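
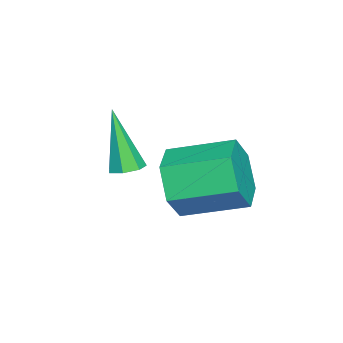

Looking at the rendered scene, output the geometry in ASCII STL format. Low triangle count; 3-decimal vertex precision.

solid 
facet normal 0.096 -0.954 -0.285
outer loop
vertex 1.237 2.722 0.681
vertex 0.711 2.404 1.569
vertex 0.162 2.619 0.665
endloop
endfacet
facet normal -0.013 0.285 -0.958
outer loop
vertex 1.237 2.722 0.681
vertex 0.162 2.619 0.665
vertex 1.054 4.534 1.222
endloop
endfacet
facet normal -0.013 0.285 -0.958
outer loop
vertex 1.054 4.534 1.222
vertex 0.162 2.619 0.665
vertex -0.021 4.431 1.206
endloop
endfacet
facet normal -0.096 0.954 0.285
outer loop
vertex 1.054 4.534 1.222
vertex -0.021 4.431 1.206
vertex 0.529 4.216 2.111
endloop
endfacet
facet normal 0.096 -0.954 -0.285
outer loop
vertex 0.162 2.619 0.665
vertex 0.711 2.404 1.569
vertex -0.364 2.3 1.553
endloop
endfacet
facet normal -0.868 0.059 -0.493
outer loop
vertex 0.162 2.619 0.665
vertex -0.364 2.3 1.553
vertex -0.021 4.431 1.206
endloop
endfacet
facet normal -0.869 0.060 -0.492
outer loop
vertex -0.021 4.431 1.206
vertex -0.364 2.3 1.553
vertex -0.546 4.112 2.095
endloop
endfacet
facet normal -0.096 0.954 0.285
outer loop
vertex -0.021 4.431 1.206
vertex -0.546 4.112 2.095
vertex 0.529 4.216 2.111
endloop
endfacet
facet normal 0.097 -0.954 -0.284
outer loop
vertex -0.364 2.3 1.553
vertex 0.711 2.404 1.569
vertex 0.186 2.086 2.458
endloop
endfacet
facet normal -0.855 -0.225 0.466
outer loop
vertex -0.364 2.3 1.553
vertex 0.186 2.086 2.458
vertex -0.546 4.112 2.095
endloop
endfacet
facet normal -0.855 -0.226 0.466
outer loop
vertex -0.546 4.112 2.095
vertex 0.186 2.086 2.458
vertex 0.003 3.898 2.999
endloop
endfacet
facet normal -0.097 0.954 0.284
outer loop
vertex -0.546 4.112 2.095
vertex 0.003 3.898 2.999
vertex 0.529 4.216 2.111
endloop
endfacet
facet normal 0.096 -0.954 -0.285
outer loop
vertex 0.186 2.086 2.458
vertex 0.711 2.404 1.569
vertex 1.261 2.189 2.474
endloop
endfacet
facet normal 0.013 -0.285 0.958
outer loop
vertex 0.186 2.086 2.458
vertex 1.261 2.189 2.474
vertex 0.003 3.898 2.999
endloop
endfacet
facet normal 0.013 -0.285 0.958
outer loop
vertex 0.003 3.898 2.999
vertex 1.261 2.189 2.474
vertex 1.078 4.001 3.015
endloop
endfacet
facet normal -0.096 0.954 0.285
outer loop
vertex 0.003 3.898 2.999
vertex 1.078 4.001 3.015
vertex 0.529 4.216 2.111
endloop
endfacet
facet normal 0.096 -0.954 -0.285
outer loop
vertex 1.261 2.189 2.474
vertex 0.711 2.404 1.569
vertex 1.786 2.508 1.585
endloop
endfacet
facet normal 0.869 -0.059 0.492
outer loop
vertex 1.261 2.189 2.474
vertex 1.786 2.508 1.585
vertex 1.078 4.001 3.015
endloop
endfacet
facet normal 0.868 -0.060 0.493
outer loop
vertex 1.078 4.001 3.015
vertex 1.786 2.508 1.585
vertex 1.604 4.32 2.127
endloop
endfacet
facet normal -0.096 0.954 0.285
outer loop
vertex 1.078 4.001 3.015
vertex 1.604 4.32 2.127
vertex 0.529 4.216 2.111
endloop
endfacet
facet normal 0.097 -0.954 -0.284
outer loop
vertex 1.786 2.508 1.585
vertex 0.711 2.404 1.569
vertex 1.237 2.722 0.681
endloop
endfacet
facet normal 0.855 0.225 -0.466
outer loop
vertex 1.786 2.508 1.585
vertex 1.237 2.722 0.681
vertex 1.604 4.32 2.127
endloop
endfacet
facet normal 0.855 0.226 -0.466
outer loop
vertex 1.604 4.32 2.127
vertex 1.237 2.722 0.681
vertex 1.054 4.534 1.222
endloop
endfacet
facet normal -0.097 0.954 0.284
outer loop
vertex 1.604 4.32 2.127
vertex 1.054 4.534 1.222
vertex 0.529 4.216 2.111
endloop
endfacet
facet normal 0.258 0.262 -0.930
outer loop
vertex -0.546 0.327 0.803
vertex -0.921 0.715 0.808
vertex -0.404 0.745 0.96
endloop
endfacet
facet normal 0.836 -0.418 0.357
outer loop
vertex -0.546 0.327 0.803
vertex -0.404 0.745 0.96
vertex -1.459 0.165 2.752
endloop
endfacet
facet normal 0.258 0.265 -0.929
outer loop
vertex -0.404 0.745 0.96
vertex -0.921 0.715 0.808
vertex -0.651 1.14 1.004
endloop
endfacet
facet normal 0.730 0.395 0.558
outer loop
vertex -0.404 0.745 0.96
vertex -0.651 1.14 1.004
vertex -1.459 0.165 2.752
endloop
endfacet
facet normal 0.259 0.264 -0.929
outer loop
vertex -0.651 1.14 1.004
vertex -0.921 0.715 0.808
vertex -1.102 1.216 0.9
endloop
endfacet
facet normal 0.031 0.867 0.498
outer loop
vertex -0.651 1.14 1.004
vertex -1.102 1.216 0.9
vertex -1.459 0.165 2.752
endloop
endfacet
facet normal 0.256 0.263 -0.930
outer loop
vertex -1.102 1.216 0.9
vertex -0.921 0.715 0.808
vertex -1.416 0.914 0.728
endloop
endfacet
facet normal -0.736 0.640 0.221
outer loop
vertex -1.102 1.216 0.9
vertex -1.416 0.914 0.728
vertex -1.459 0.165 2.752
endloop
endfacet
facet normal 0.256 0.264 -0.930
outer loop
vertex -1.416 0.914 0.728
vertex -0.921 0.715 0.808
vertex -1.358 0.463 0.616
endloop
endfacet
facet normal -0.992 -0.112 -0.063
outer loop
vertex -1.416 0.914 0.728
vertex -1.358 0.463 0.616
vertex -1.459 0.165 2.752
endloop
endfacet
facet normal 0.257 0.263 -0.930
outer loop
vertex -1.358 0.463 0.616
vertex -0.921 0.715 0.808
vertex -0.97 0.201 0.649
endloop
endfacet
facet normal -0.546 -0.826 -0.141
outer loop
vertex -1.358 0.463 0.616
vertex -0.97 0.201 0.649
vertex -1.459 0.165 2.752
endloop
endfacet
facet normal 0.259 0.263 -0.929
outer loop
vertex -0.97 0.201 0.649
vertex -0.921 0.715 0.808
vertex -0.546 0.327 0.803
endloop
endfacet
facet normal 0.269 -0.962 0.046
outer loop
vertex -0.97 0.201 0.649
vertex -0.546 0.327 0.803
vertex -1.459 0.165 2.752
endloop
endfacet

endsolid


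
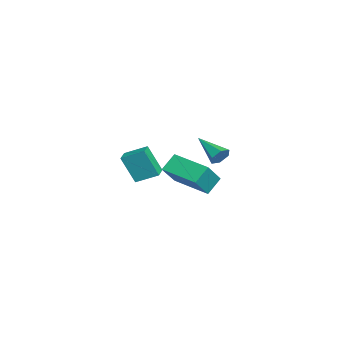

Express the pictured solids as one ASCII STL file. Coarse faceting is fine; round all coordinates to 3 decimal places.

solid 
facet normal -0.576 0.378 -0.724
outer loop
vertex 0.959 -1.51 -2.325
vertex 2.36 0.097 -2.6
vertex 1.526 -2.138 -3.104
endloop
endfacet
facet normal -0.652 -0.748 0.128
outer loop
vertex 2.5 -2.777 -1.88
vertex 0.959 -1.51 -2.325
vertex 1.526 -2.138 -3.104
endloop
endfacet
facet normal -0.576 0.378 -0.724
outer loop
vertex 1.526 -2.138 -3.104
vertex 2.36 0.097 -2.6
vertex 2.927 -0.531 -3.379
endloop
endfacet
facet normal 0.493 -0.546 -0.677
outer loop
vertex 2.927 -0.531 -3.379
vertex 2.5 -2.777 -1.88
vertex 1.526 -2.138 -3.104
endloop
endfacet
facet normal -0.493 0.546 0.677
outer loop
vertex 0.959 -1.51 -2.325
vertex 3.334 -0.542 -1.376
vertex 2.36 0.097 -2.6
endloop
endfacet
facet normal -0.652 -0.748 0.128
outer loop
vertex 1.933 -2.149 -1.101
vertex 0.959 -1.51 -2.325
vertex 2.5 -2.777 -1.88
endloop
endfacet
facet normal -0.493 0.546 0.677
outer loop
vertex 1.933 -2.149 -1.101
vertex 3.334 -0.542 -1.376
vertex 0.959 -1.51 -2.325
endloop
endfacet
facet normal 0.652 0.748 -0.128
outer loop
vertex 2.36 0.097 -2.6
vertex 3.334 -0.542 -1.376
vertex 2.927 -0.531 -3.379
endloop
endfacet
facet normal 0.493 -0.546 -0.677
outer loop
vertex 3.901 -1.17 -2.155
vertex 2.5 -2.777 -1.88
vertex 2.927 -0.531 -3.379
endloop
endfacet
facet normal 0.652 0.748 -0.128
outer loop
vertex 2.927 -0.531 -3.379
vertex 3.334 -0.542 -1.376
vertex 3.901 -1.17 -2.155
endloop
endfacet
facet normal 0.576 -0.378 0.724
outer loop
vertex 3.901 -1.17 -2.155
vertex 1.933 -2.149 -1.101
vertex 2.5 -2.777 -1.88
endloop
endfacet
facet normal 0.576 -0.378 0.724
outer loop
vertex 3.334 -0.542 -1.376
vertex 1.933 -2.149 -1.101
vertex 3.901 -1.17 -2.155
endloop
endfacet
facet normal -0.981 0.191 -0.041
outer loop
vertex -3.165 -4.675 -3.289
vertex -2.952 -3.458 -2.698
vertex -2.95 -3.922 -4.92
endloop
endfacet
facet normal -0.156 -0.889 -0.431
outer loop
vertex -2.028 -4.102 -4.882
vertex -3.165 -4.675 -3.289
vertex -2.95 -3.922 -4.92
endloop
endfacet
facet normal -0.981 0.191 -0.041
outer loop
vertex -2.95 -3.922 -4.92
vertex -2.952 -3.458 -2.698
vertex -2.737 -2.704 -4.33
endloop
endfacet
facet normal 0.118 0.416 -0.902
outer loop
vertex -2.737 -2.704 -4.33
vertex -2.028 -4.102 -4.882
vertex -2.95 -3.922 -4.92
endloop
endfacet
facet normal -0.119 -0.417 0.901
outer loop
vertex -3.165 -4.675 -3.289
vertex -2.03 -3.638 -2.66
vertex -2.952 -3.458 -2.698
endloop
endfacet
facet normal -0.156 -0.889 -0.431
outer loop
vertex -2.243 -4.856 -3.25
vertex -3.165 -4.675 -3.289
vertex -2.028 -4.102 -4.882
endloop
endfacet
facet normal -0.120 -0.416 0.902
outer loop
vertex -2.243 -4.856 -3.25
vertex -2.03 -3.638 -2.66
vertex -3.165 -4.675 -3.289
endloop
endfacet
facet normal 0.156 0.889 0.431
outer loop
vertex -2.952 -3.458 -2.698
vertex -2.03 -3.638 -2.66
vertex -2.737 -2.704 -4.33
endloop
endfacet
facet normal 0.120 0.417 -0.901
outer loop
vertex -1.815 -2.885 -4.291
vertex -2.028 -4.102 -4.882
vertex -2.737 -2.704 -4.33
endloop
endfacet
facet normal 0.156 0.889 0.431
outer loop
vertex -2.737 -2.704 -4.33
vertex -2.03 -3.638 -2.66
vertex -1.815 -2.885 -4.291
endloop
endfacet
facet normal 0.981 -0.191 0.041
outer loop
vertex -1.815 -2.885 -4.291
vertex -2.243 -4.856 -3.25
vertex -2.028 -4.102 -4.882
endloop
endfacet
facet normal 0.981 -0.191 0.041
outer loop
vertex -2.03 -3.638 -2.66
vertex -2.243 -4.856 -3.25
vertex -1.815 -2.885 -4.291
endloop
endfacet
facet normal 0.688 0.590 -0.422
outer loop
vertex -2.912 0.349 -3.063
vertex -3.242 0.333 -3.623
vertex -3.369 0.795 -3.185
endloop
endfacet
facet normal -0.023 0.242 0.970
outer loop
vertex -2.912 0.349 -3.063
vertex -3.369 0.795 -3.185
vertex -4.558 -0.793 -2.817
endloop
endfacet
facet normal 0.688 0.590 -0.423
outer loop
vertex -3.369 0.795 -3.185
vertex -3.242 0.333 -3.623
vertex -3.699 0.779 -3.744
endloop
endfacet
facet normal -0.691 0.608 0.391
outer loop
vertex -3.369 0.795 -3.185
vertex -3.699 0.779 -3.744
vertex -4.558 -0.793 -2.817
endloop
endfacet
facet normal 0.688 0.590 -0.422
outer loop
vertex -3.699 0.779 -3.744
vertex -3.242 0.333 -3.623
vertex -3.572 0.317 -4.183
endloop
endfacet
facet normal -0.864 0.200 -0.461
outer loop
vertex -3.699 0.779 -3.744
vertex -3.572 0.317 -4.183
vertex -4.558 -0.793 -2.817
endloop
endfacet
facet normal 0.689 0.588 -0.423
outer loop
vertex -3.572 0.317 -4.183
vertex -3.242 0.333 -3.623
vertex -3.116 -0.13 -4.062
endloop
endfacet
facet normal -0.368 -0.574 -0.732
outer loop
vertex -3.572 0.317 -4.183
vertex -3.116 -0.13 -4.062
vertex -4.558 -0.793 -2.817
endloop
endfacet
facet normal 0.689 0.588 -0.423
outer loop
vertex -3.116 -0.13 -4.062
vertex -3.242 0.333 -3.623
vertex -2.786 -0.114 -3.502
endloop
endfacet
facet normal 0.302 -0.941 -0.151
outer loop
vertex -3.116 -0.13 -4.062
vertex -2.786 -0.114 -3.502
vertex -4.558 -0.793 -2.817
endloop
endfacet
facet normal 0.689 0.588 -0.423
outer loop
vertex -2.786 -0.114 -3.502
vertex -3.242 0.333 -3.623
vertex -2.912 0.349 -3.063
endloop
endfacet
facet normal 0.475 -0.534 0.699
outer loop
vertex -2.786 -0.114 -3.502
vertex -2.912 0.349 -3.063
vertex -4.558 -0.793 -2.817
endloop
endfacet

endsolid


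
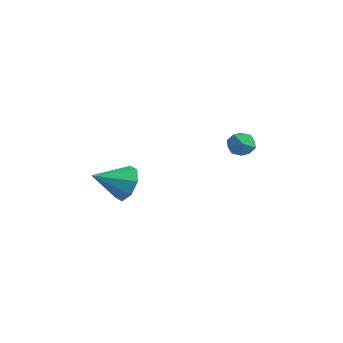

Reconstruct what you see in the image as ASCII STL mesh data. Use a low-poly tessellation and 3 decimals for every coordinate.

solid 
facet normal 0.300 0.848 -0.438
outer loop
vertex -1.816 -1.483 1.857
vertex -2.143 -1.02 2.53
vertex -1.365 -1.389 2.348
endloop
endfacet
facet normal 0.456 -0.853 -0.255
outer loop
vertex -1.816 -1.483 1.857
vertex -1.365 -1.389 2.348
vertex -2.597 -2.3 3.19
endloop
endfacet
facet normal 0.300 0.848 -0.437
outer loop
vertex -1.365 -1.389 2.348
vertex -2.143 -1.02 2.53
vertex -1.37 -1.079 2.946
endloop
endfacet
facet normal 0.697 -0.634 0.334
outer loop
vertex -1.365 -1.389 2.348
vertex -1.37 -1.079 2.946
vertex -2.597 -2.3 3.19
endloop
endfacet
facet normal 0.300 0.848 -0.437
outer loop
vertex -1.37 -1.079 2.946
vertex -2.143 -1.02 2.53
vertex -1.828 -0.735 3.3
endloop
endfacet
facet normal 0.447 -0.279 0.850
outer loop
vertex -1.37 -1.079 2.946
vertex -1.828 -0.735 3.3
vertex -2.597 -2.3 3.19
endloop
endfacet
facet normal 0.301 0.848 -0.437
outer loop
vertex -1.828 -0.735 3.3
vertex -2.143 -1.02 2.53
vertex -2.47 -0.557 3.203
endloop
endfacet
facet normal -0.148 0.003 0.989
outer loop
vertex -1.828 -0.735 3.3
vertex -2.47 -0.557 3.203
vertex -2.597 -2.3 3.19
endloop
endfacet
facet normal 0.300 0.848 -0.438
outer loop
vertex -2.47 -0.557 3.203
vertex -2.143 -1.02 2.53
vertex -2.921 -0.651 2.712
endloop
endfacet
facet normal -0.740 0.049 0.671
outer loop
vertex -2.47 -0.557 3.203
vertex -2.921 -0.651 2.712
vertex -2.597 -2.3 3.19
endloop
endfacet
facet normal 0.300 0.848 -0.436
outer loop
vertex -2.921 -0.651 2.712
vertex -2.143 -1.02 2.53
vertex -2.916 -0.96 2.114
endloop
endfacet
facet normal -0.982 -0.170 0.080
outer loop
vertex -2.921 -0.651 2.712
vertex -2.916 -0.96 2.114
vertex -2.597 -2.3 3.19
endloop
endfacet
facet normal 0.301 0.848 -0.437
outer loop
vertex -2.916 -0.96 2.114
vertex -2.143 -1.02 2.53
vertex -2.458 -1.305 1.76
endloop
endfacet
facet normal -0.732 -0.524 -0.436
outer loop
vertex -2.916 -0.96 2.114
vertex -2.458 -1.305 1.76
vertex -2.597 -2.3 3.19
endloop
endfacet
facet normal 0.301 0.848 -0.437
outer loop
vertex -2.458 -1.305 1.76
vertex -2.143 -1.02 2.53
vertex -1.816 -1.483 1.857
endloop
endfacet
facet normal -0.137 -0.807 -0.575
outer loop
vertex -2.458 -1.305 1.76
vertex -1.816 -1.483 1.857
vertex -2.597 -2.3 3.19
endloop
endfacet
facet normal -0.952 0.289 0.104
outer loop
vertex -1.096 3.772 3.54
vertex -1.227 3.218 3.878
vertex -1.027 3.762 4.199
endloop
endfacet
facet normal -0.519 0.852 0.067
outer loop
vertex -1.096 3.772 3.54
vertex -1.027 3.762 4.199
vertex -0.575 4.067 3.823
endloop
endfacet
facet normal -0.164 0.818 -0.551
outer loop
vertex -1.096 3.772 3.54
vertex -0.575 4.067 3.823
vertex -0.494 3.711 3.27
endloop
endfacet
facet normal -0.378 0.232 -0.896
outer loop
vertex -1.096 3.772 3.54
vertex -0.494 3.711 3.27
vertex -0.897 3.186 3.304
endloop
endfacet
facet normal -0.865 -0.096 -0.492
outer loop
vertex -1.096 3.772 3.54
vertex -0.897 3.186 3.304
vertex -1.227 3.218 3.878
endloop
endfacet
facet normal -0.043 0.800 0.598
outer loop
vertex -0.575 4.067 3.823
vertex -1.027 3.762 4.199
vertex -0.383 3.694 4.336
endloop
endfacet
facet normal -0.745 -0.114 0.657
outer loop
vertex -1.027 3.762 4.199
vertex -1.227 3.218 3.878
vertex -0.786 3.169 4.37
endloop
endfacet
facet normal -0.606 -0.734 -0.307
outer loop
vertex -1.227 3.218 3.878
vertex -0.897 3.186 3.304
vertex -0.705 2.813 3.817
endloop
endfacet
facet normal 0.183 -0.203 -0.962
outer loop
vertex -0.897 3.186 3.304
vertex -0.494 3.711 3.27
vertex -0.253 3.118 3.441
endloop
endfacet
facet normal 0.531 0.746 -0.402
outer loop
vertex -0.494 3.711 3.27
vertex -0.575 4.067 3.823
vertex -0.053 3.662 3.762
endloop
endfacet
facet normal 0.378 -0.232 0.896
outer loop
vertex -0.184 3.108 4.1
vertex -0.383 3.694 4.336
vertex -0.786 3.169 4.37
endloop
endfacet
facet normal 0.164 -0.818 0.551
outer loop
vertex -0.184 3.108 4.1
vertex -0.786 3.169 4.37
vertex -0.705 2.813 3.817
endloop
endfacet
facet normal 0.519 -0.852 -0.067
outer loop
vertex -0.184 3.108 4.1
vertex -0.705 2.813 3.817
vertex -0.253 3.118 3.441
endloop
endfacet
facet normal 0.952 -0.289 -0.104
outer loop
vertex -0.184 3.108 4.1
vertex -0.253 3.118 3.441
vertex -0.053 3.662 3.762
endloop
endfacet
facet normal 0.865 0.096 0.492
outer loop
vertex -0.184 3.108 4.1
vertex -0.053 3.662 3.762
vertex -0.383 3.694 4.336
endloop
endfacet
facet normal -0.183 0.203 0.962
outer loop
vertex -0.786 3.169 4.37
vertex -0.383 3.694 4.336
vertex -1.027 3.762 4.199
endloop
endfacet
facet normal -0.531 -0.746 0.402
outer loop
vertex -0.705 2.813 3.817
vertex -0.786 3.169 4.37
vertex -1.227 3.218 3.878
endloop
endfacet
facet normal 0.043 -0.800 -0.598
outer loop
vertex -0.253 3.118 3.441
vertex -0.705 2.813 3.817
vertex -0.897 3.186 3.304
endloop
endfacet
facet normal 0.745 0.114 -0.657
outer loop
vertex -0.053 3.662 3.762
vertex -0.253 3.118 3.441
vertex -0.494 3.711 3.27
endloop
endfacet
facet normal 0.606 0.734 0.307
outer loop
vertex -0.383 3.694 4.336
vertex -0.053 3.662 3.762
vertex -0.575 4.067 3.823
endloop
endfacet

endsolid


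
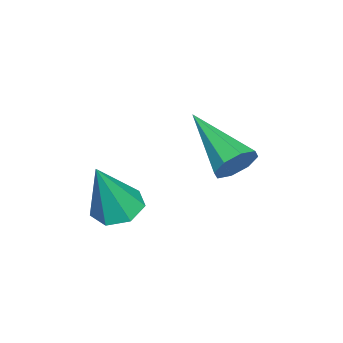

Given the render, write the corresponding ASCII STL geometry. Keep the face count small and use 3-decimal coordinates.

solid 
facet normal 0.560 0.707 -0.433
outer loop
vertex 1.715 0.021 -0.139
vertex 1.231 0.191 -0.488
vertex 1.451 0.357 0.068
endloop
endfacet
facet normal 0.429 -0.205 0.880
outer loop
vertex 1.715 0.021 -0.139
vertex 1.451 0.357 0.068
vertex 0.149 -1.171 0.348
endloop
endfacet
facet normal 0.561 0.705 -0.433
outer loop
vertex 1.451 0.357 0.068
vertex 1.231 0.191 -0.488
vertex 1.059 0.596 -0.051
endloop
endfacet
facet normal -0.120 0.277 0.953
outer loop
vertex 1.451 0.357 0.068
vertex 1.059 0.596 -0.051
vertex 0.149 -1.171 0.348
endloop
endfacet
facet normal 0.561 0.705 -0.433
outer loop
vertex 1.059 0.596 -0.051
vertex 1.231 0.191 -0.488
vertex 0.768 0.598 -0.425
endloop
endfacet
facet normal -0.692 0.478 0.541
outer loop
vertex 1.059 0.596 -0.051
vertex 0.768 0.598 -0.425
vertex 0.149 -1.171 0.348
endloop
endfacet
facet normal 0.561 0.706 -0.432
outer loop
vertex 0.768 0.598 -0.425
vertex 1.231 0.191 -0.488
vertex 0.748 0.362 -0.836
endloop
endfacet
facet normal -0.952 0.283 -0.116
outer loop
vertex 0.768 0.598 -0.425
vertex 0.748 0.362 -0.836
vertex 0.149 -1.171 0.348
endloop
endfacet
facet normal 0.562 0.705 -0.433
outer loop
vertex 0.748 0.362 -0.836
vertex 1.231 0.191 -0.488
vertex 1.011 0.025 -1.043
endloop
endfacet
facet normal -0.749 -0.196 -0.633
outer loop
vertex 0.748 0.362 -0.836
vertex 1.011 0.025 -1.043
vertex 0.149 -1.171 0.348
endloop
endfacet
facet normal 0.561 0.706 -0.433
outer loop
vertex 1.011 0.025 -1.043
vertex 1.231 0.191 -0.488
vertex 1.403 -0.214 -0.925
endloop
endfacet
facet normal -0.200 -0.678 -0.707
outer loop
vertex 1.011 0.025 -1.043
vertex 1.403 -0.214 -0.925
vertex 0.149 -1.171 0.348
endloop
endfacet
facet normal 0.561 0.706 -0.433
outer loop
vertex 1.403 -0.214 -0.925
vertex 1.231 0.191 -0.488
vertex 1.695 -0.216 -0.55
endloop
endfacet
facet normal 0.372 -0.880 -0.295
outer loop
vertex 1.403 -0.214 -0.925
vertex 1.695 -0.216 -0.55
vertex 0.149 -1.171 0.348
endloop
endfacet
facet normal 0.561 0.705 -0.434
outer loop
vertex 1.695 -0.216 -0.55
vertex 1.231 0.191 -0.488
vertex 1.715 0.021 -0.139
endloop
endfacet
facet normal 0.633 -0.683 0.363
outer loop
vertex 1.695 -0.216 -0.55
vertex 1.715 0.021 -0.139
vertex 0.149 -1.171 0.348
endloop
endfacet
facet normal -0.328 0.179 -0.927
outer loop
vertex 4.003 -2.109 -1.144
vertex 3.381 -2.027 -0.908
vertex 3.861 -1.567 -0.989
endloop
endfacet
facet normal 0.970 0.236 0.063
outer loop
vertex 4.003 -2.109 -1.144
vertex 3.861 -1.567 -0.989
vertex 3.939 -2.333 0.668
endloop
endfacet
facet normal -0.328 0.179 -0.927
outer loop
vertex 3.861 -1.567 -0.989
vertex 3.381 -2.027 -0.908
vertex 3.357 -1.372 -0.773
endloop
endfacet
facet normal 0.465 0.812 0.353
outer loop
vertex 3.861 -1.567 -0.989
vertex 3.357 -1.372 -0.773
vertex 3.939 -2.333 0.668
endloop
endfacet
facet normal -0.328 0.179 -0.928
outer loop
vertex 3.357 -1.372 -0.773
vertex 3.381 -2.027 -0.908
vertex 2.872 -1.67 -0.659
endloop
endfacet
facet normal -0.305 0.731 0.611
outer loop
vertex 3.357 -1.372 -0.773
vertex 2.872 -1.67 -0.659
vertex 3.939 -2.333 0.668
endloop
endfacet
facet normal -0.328 0.179 -0.927
outer loop
vertex 2.872 -1.67 -0.659
vertex 3.381 -2.027 -0.908
vertex 2.769 -2.238 -0.732
endloop
endfacet
facet normal -0.764 0.056 0.642
outer loop
vertex 2.872 -1.67 -0.659
vertex 2.769 -2.238 -0.732
vertex 3.939 -2.333 0.668
endloop
endfacet
facet normal -0.329 0.181 -0.927
outer loop
vertex 2.769 -2.238 -0.732
vertex 3.381 -2.027 -0.908
vertex 3.128 -2.647 -0.939
endloop
endfacet
facet normal -0.564 -0.709 0.423
outer loop
vertex 2.769 -2.238 -0.732
vertex 3.128 -2.647 -0.939
vertex 3.939 -2.333 0.668
endloop
endfacet
facet normal -0.329 0.180 -0.927
outer loop
vertex 3.128 -2.647 -0.939
vertex 3.381 -2.027 -0.908
vertex 3.676 -2.589 -1.122
endloop
endfacet
facet normal 0.144 -0.982 0.119
outer loop
vertex 3.128 -2.647 -0.939
vertex 3.676 -2.589 -1.122
vertex 3.939 -2.333 0.668
endloop
endfacet
facet normal -0.328 0.181 -0.927
outer loop
vertex 3.676 -2.589 -1.122
vertex 3.381 -2.027 -0.908
vertex 4.003 -2.109 -1.144
endloop
endfacet
facet normal 0.825 -0.564 -0.041
outer loop
vertex 3.676 -2.589 -1.122
vertex 4.003 -2.109 -1.144
vertex 3.939 -2.333 0.668
endloop
endfacet

endsolid


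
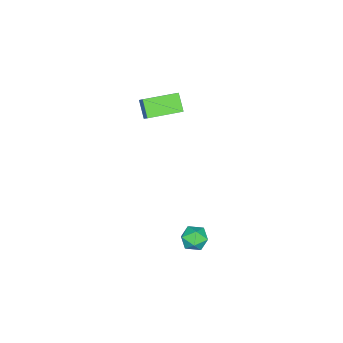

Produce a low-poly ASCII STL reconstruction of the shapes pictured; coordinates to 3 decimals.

solid 
facet normal -0.984 0.162 -0.071
outer loop
vertex 2.229 4.029 -3.606
vertex 2.086 3.243 -3.421
vertex 2.135 3.802 -2.823
endloop
endfacet
facet normal -0.642 0.753 0.141
outer loop
vertex 2.229 4.029 -3.606
vertex 2.135 3.802 -2.823
vertex 2.72 4.339 -3.028
endloop
endfacet
facet normal -0.160 0.920 -0.358
outer loop
vertex 2.229 4.029 -3.606
vertex 2.72 4.339 -3.028
vertex 3.032 4.112 -3.751
endloop
endfacet
facet normal -0.203 0.434 -0.878
outer loop
vertex 2.229 4.029 -3.606
vertex 3.032 4.112 -3.751
vertex 2.64 3.435 -3.995
endloop
endfacet
facet normal -0.713 -0.035 -0.700
outer loop
vertex 2.229 4.029 -3.606
vertex 2.64 3.435 -3.995
vertex 2.086 3.243 -3.421
endloop
endfacet
facet normal -0.291 0.601 0.744
outer loop
vertex 2.72 4.339 -3.028
vertex 2.135 3.802 -2.823
vertex 2.88 3.745 -2.485
endloop
endfacet
facet normal -0.845 -0.355 0.401
outer loop
vertex 2.135 3.802 -2.823
vertex 2.086 3.243 -3.421
vertex 2.488 3.068 -2.729
endloop
endfacet
facet normal -0.406 -0.674 -0.617
outer loop
vertex 2.086 3.243 -3.421
vertex 2.64 3.435 -3.995
vertex 2.8 2.841 -3.452
endloop
endfacet
facet normal 0.417 0.085 -0.905
outer loop
vertex 2.64 3.435 -3.995
vertex 3.032 4.112 -3.751
vertex 3.385 3.378 -3.657
endloop
endfacet
facet normal 0.488 0.871 -0.063
outer loop
vertex 3.032 4.112 -3.751
vertex 2.72 4.339 -3.028
vertex 3.434 3.937 -3.059
endloop
endfacet
facet normal 0.203 -0.434 0.878
outer loop
vertex 3.291 3.151 -2.874
vertex 2.88 3.745 -2.485
vertex 2.488 3.068 -2.729
endloop
endfacet
facet normal 0.160 -0.920 0.358
outer loop
vertex 3.291 3.151 -2.874
vertex 2.488 3.068 -2.729
vertex 2.8 2.841 -3.452
endloop
endfacet
facet normal 0.642 -0.753 -0.141
outer loop
vertex 3.291 3.151 -2.874
vertex 2.8 2.841 -3.452
vertex 3.385 3.378 -3.657
endloop
endfacet
facet normal 0.984 -0.162 0.071
outer loop
vertex 3.291 3.151 -2.874
vertex 3.385 3.378 -3.657
vertex 3.434 3.937 -3.059
endloop
endfacet
facet normal 0.713 0.035 0.700
outer loop
vertex 3.291 3.151 -2.874
vertex 3.434 3.937 -3.059
vertex 2.88 3.745 -2.485
endloop
endfacet
facet normal -0.417 -0.085 0.905
outer loop
vertex 2.488 3.068 -2.729
vertex 2.88 3.745 -2.485
vertex 2.135 3.802 -2.823
endloop
endfacet
facet normal -0.488 -0.871 0.063
outer loop
vertex 2.8 2.841 -3.452
vertex 2.488 3.068 -2.729
vertex 2.086 3.243 -3.421
endloop
endfacet
facet normal 0.291 -0.601 -0.744
outer loop
vertex 3.385 3.378 -3.657
vertex 2.8 2.841 -3.452
vertex 2.64 3.435 -3.995
endloop
endfacet
facet normal 0.845 0.355 -0.401
outer loop
vertex 3.434 3.937 -3.059
vertex 3.385 3.378 -3.657
vertex 3.032 4.112 -3.751
endloop
endfacet
facet normal 0.406 0.674 0.617
outer loop
vertex 2.88 3.745 -2.485
vertex 3.434 3.937 -3.059
vertex 2.72 4.339 -3.028
endloop
endfacet
facet normal -0.695 0.718 0.032
outer loop
vertex -1.457 0.204 3.8
vertex -0.843 0.762 4.597
vertex -0.897 0.783 2.964
endloop
endfacet
facet normal -0.533 -0.485 -0.693
outer loop
vertex 0.423 -0.582 2.903
vertex -1.457 0.204 3.8
vertex -0.897 0.783 2.964
endloop
endfacet
facet normal -0.695 0.718 0.032
outer loop
vertex -0.897 0.783 2.964
vertex -0.843 0.762 4.597
vertex -0.284 1.341 3.761
endloop
endfacet
facet normal 0.482 0.499 -0.720
outer loop
vertex -0.284 1.341 3.761
vertex 0.423 -0.582 2.903
vertex -0.897 0.783 2.964
endloop
endfacet
facet normal -0.482 -0.498 0.720
outer loop
vertex -1.457 0.204 3.8
vertex 0.477 -0.603 4.536
vertex -0.843 0.762 4.597
endloop
endfacet
facet normal -0.533 -0.485 -0.693
outer loop
vertex -0.136 -1.161 3.739
vertex -1.457 0.204 3.8
vertex 0.423 -0.582 2.903
endloop
endfacet
facet normal -0.482 -0.499 0.720
outer loop
vertex -0.136 -1.161 3.739
vertex 0.477 -0.603 4.536
vertex -1.457 0.204 3.8
endloop
endfacet
facet normal 0.534 0.485 0.693
outer loop
vertex -0.843 0.762 4.597
vertex 0.477 -0.603 4.536
vertex -0.284 1.341 3.761
endloop
endfacet
facet normal 0.482 0.499 -0.720
outer loop
vertex 1.037 -0.024 3.7
vertex 0.423 -0.582 2.903
vertex -0.284 1.341 3.761
endloop
endfacet
facet normal 0.533 0.485 0.693
outer loop
vertex -0.284 1.341 3.761
vertex 0.477 -0.603 4.536
vertex 1.037 -0.024 3.7
endloop
endfacet
facet normal 0.695 -0.718 -0.033
outer loop
vertex 1.037 -0.024 3.7
vertex -0.136 -1.161 3.739
vertex 0.423 -0.582 2.903
endloop
endfacet
facet normal 0.695 -0.718 -0.032
outer loop
vertex 0.477 -0.603 4.536
vertex -0.136 -1.161 3.739
vertex 1.037 -0.024 3.7
endloop
endfacet

endsolid


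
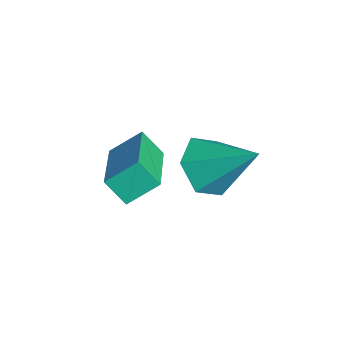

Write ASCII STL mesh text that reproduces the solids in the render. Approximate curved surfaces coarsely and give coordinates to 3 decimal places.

solid 
facet normal -0.888 0.285 -0.361
outer loop
vertex -1.457 -2.992 1.881
vertex -1.03 -2.525 1.2
vertex -1.488 -3.898 1.241
endloop
endfacet
facet normal -0.459 -0.502 0.733
outer loop
vertex 0.43 -4.515 2.02
vertex -1.457 -2.992 1.881
vertex -1.488 -3.898 1.241
endloop
endfacet
facet normal -0.888 0.285 -0.361
outer loop
vertex -1.488 -3.898 1.241
vertex -1.03 -2.525 1.2
vertex -1.061 -3.431 0.56
endloop
endfacet
facet normal -0.028 -0.816 -0.577
outer loop
vertex -1.061 -3.431 0.56
vertex 0.43 -4.515 2.02
vertex -1.488 -3.898 1.241
endloop
endfacet
facet normal 0.028 0.816 0.577
outer loop
vertex -1.457 -2.992 1.881
vertex 0.888 -3.142 1.979
vertex -1.03 -2.525 1.2
endloop
endfacet
facet normal -0.459 -0.502 0.733
outer loop
vertex 0.461 -3.609 2.66
vertex -1.457 -2.992 1.881
vertex 0.43 -4.515 2.02
endloop
endfacet
facet normal 0.028 0.816 0.577
outer loop
vertex 0.461 -3.609 2.66
vertex 0.888 -3.142 1.979
vertex -1.457 -2.992 1.881
endloop
endfacet
facet normal 0.459 0.502 -0.733
outer loop
vertex -1.03 -2.525 1.2
vertex 0.888 -3.142 1.979
vertex -1.061 -3.431 0.56
endloop
endfacet
facet normal -0.028 -0.816 -0.577
outer loop
vertex 0.857 -4.048 1.339
vertex 0.43 -4.515 2.02
vertex -1.061 -3.431 0.56
endloop
endfacet
facet normal 0.459 0.502 -0.733
outer loop
vertex -1.061 -3.431 0.56
vertex 0.888 -3.142 1.979
vertex 0.857 -4.048 1.339
endloop
endfacet
facet normal 0.888 -0.285 0.361
outer loop
vertex 0.857 -4.048 1.339
vertex 0.461 -3.609 2.66
vertex 0.43 -4.515 2.02
endloop
endfacet
facet normal 0.888 -0.285 0.361
outer loop
vertex 0.888 -3.142 1.979
vertex 0.461 -3.609 2.66
vertex 0.857 -4.048 1.339
endloop
endfacet
facet normal -0.500 -0.588 -0.635
outer loop
vertex -0.733 -0.964 -0.903
vertex -1.385 -1.213 -0.159
vertex -1.575 -0.407 -0.756
endloop
endfacet
facet normal 0.443 0.784 -0.434
outer loop
vertex -0.733 -0.964 -0.903
vertex -1.575 -0.407 -0.756
vertex -0.395 -0.047 1.099
endloop
endfacet
facet normal -0.500 -0.588 -0.635
outer loop
vertex -1.575 -0.407 -0.756
vertex -1.385 -1.213 -0.159
vertex -2.227 -0.656 -0.012
endloop
endfacet
facet normal -0.330 0.944 0.027
outer loop
vertex -1.575 -0.407 -0.756
vertex -2.227 -0.656 -0.012
vertex -0.395 -0.047 1.099
endloop
endfacet
facet normal -0.500 -0.589 -0.635
outer loop
vertex -2.227 -0.656 -0.012
vertex -1.385 -1.213 -0.159
vertex -2.037 -1.461 0.585
endloop
endfacet
facet normal -0.569 0.399 0.719
outer loop
vertex -2.227 -0.656 -0.012
vertex -2.037 -1.461 0.585
vertex -0.395 -0.047 1.099
endloop
endfacet
facet normal -0.501 -0.588 -0.635
outer loop
vertex -2.037 -1.461 0.585
vertex -1.385 -1.213 -0.159
vertex -1.196 -2.018 0.438
endloop
endfacet
facet normal -0.035 -0.305 0.952
outer loop
vertex -2.037 -1.461 0.585
vertex -1.196 -2.018 0.438
vertex -0.395 -0.047 1.099
endloop
endfacet
facet normal -0.500 -0.589 -0.636
outer loop
vertex -1.196 -2.018 0.438
vertex -1.385 -1.213 -0.159
vertex -0.543 -1.769 -0.306
endloop
endfacet
facet normal 0.737 -0.464 0.491
outer loop
vertex -1.196 -2.018 0.438
vertex -0.543 -1.769 -0.306
vertex -0.395 -0.047 1.099
endloop
endfacet
facet normal -0.500 -0.589 -0.635
outer loop
vertex -0.543 -1.769 -0.306
vertex -1.385 -1.213 -0.159
vertex -0.733 -0.964 -0.903
endloop
endfacet
facet normal 0.976 0.081 -0.202
outer loop
vertex -0.543 -1.769 -0.306
vertex -0.733 -0.964 -0.903
vertex -0.395 -0.047 1.099
endloop
endfacet

endsolid


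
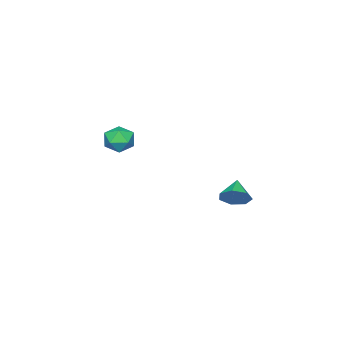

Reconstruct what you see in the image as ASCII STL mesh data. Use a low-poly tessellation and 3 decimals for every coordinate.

solid 
facet normal 0.734 0.427 -0.529
outer loop
vertex 2.337 4.029 -3.464
vertex 1.829 3.904 -4.269
vertex 1.825 4.654 -3.67
endloop
endfacet
facet normal -0.121 0.220 0.968
outer loop
vertex 2.337 4.029 -3.464
vertex 1.825 4.654 -3.67
vertex 0.751 3.276 -3.491
endloop
endfacet
facet normal 0.733 0.427 -0.530
outer loop
vertex 1.825 4.654 -3.67
vertex 1.829 3.904 -4.269
vertex 1.316 4.713 -4.327
endloop
endfacet
facet normal -0.630 0.561 0.538
outer loop
vertex 1.825 4.654 -3.67
vertex 1.316 4.713 -4.327
vertex 0.751 3.276 -3.491
endloop
endfacet
facet normal 0.733 0.427 -0.529
outer loop
vertex 1.316 4.713 -4.327
vertex 1.829 3.904 -4.269
vertex 1.194 4.163 -4.94
endloop
endfacet
facet normal -0.944 0.316 -0.095
outer loop
vertex 1.316 4.713 -4.327
vertex 1.194 4.163 -4.94
vertex 0.751 3.276 -3.491
endloop
endfacet
facet normal 0.733 0.427 -0.529
outer loop
vertex 1.194 4.163 -4.94
vertex 1.829 3.904 -4.269
vertex 1.55 3.418 -5.048
endloop
endfacet
facet normal -0.827 -0.329 -0.455
outer loop
vertex 1.194 4.163 -4.94
vertex 1.55 3.418 -5.048
vertex 0.751 3.276 -3.491
endloop
endfacet
facet normal 0.734 0.426 -0.529
outer loop
vertex 1.55 3.418 -5.048
vertex 1.829 3.904 -4.269
vertex 2.116 3.038 -4.569
endloop
endfacet
facet normal -0.368 -0.889 -0.270
outer loop
vertex 1.55 3.418 -5.048
vertex 2.116 3.038 -4.569
vertex 0.751 3.276 -3.491
endloop
endfacet
facet normal 0.734 0.426 -0.529
outer loop
vertex 2.116 3.038 -4.569
vertex 1.829 3.904 -4.269
vertex 2.466 3.31 -3.864
endloop
endfacet
facet normal 0.088 -0.943 0.320
outer loop
vertex 2.116 3.038 -4.569
vertex 2.466 3.31 -3.864
vertex 0.751 3.276 -3.491
endloop
endfacet
facet normal 0.734 0.426 -0.529
outer loop
vertex 2.466 3.31 -3.864
vertex 1.829 3.904 -4.269
vertex 2.337 4.029 -3.464
endloop
endfacet
facet normal 0.198 -0.449 0.871
outer loop
vertex 2.466 3.31 -3.864
vertex 2.337 4.029 -3.464
vertex 0.751 3.276 -3.491
endloop
endfacet
facet normal -0.866 0.044 0.498
outer loop
vertex 1.472 -3.859 -1.75
vertex 1.955 -4.144 -0.885
vertex 1.869 -3.145 -1.122
endloop
endfacet
facet normal -0.858 0.513 -0.041
outer loop
vertex 1.472 -3.859 -1.75
vertex 1.869 -3.145 -1.122
vertex 1.974 -3.05 -2.143
endloop
endfacet
facet normal -0.748 0.151 -0.646
outer loop
vertex 1.472 -3.859 -1.75
vertex 1.974 -3.05 -2.143
vertex 2.125 -3.99 -2.537
endloop
endfacet
facet normal -0.689 -0.542 -0.481
outer loop
vertex 1.472 -3.859 -1.75
vertex 2.125 -3.99 -2.537
vertex 2.113 -4.666 -1.759
endloop
endfacet
facet normal -0.762 -0.608 0.225
outer loop
vertex 1.472 -3.859 -1.75
vertex 2.113 -4.666 -1.759
vertex 1.955 -4.144 -0.885
endloop
endfacet
facet normal -0.304 0.951 0.057
outer loop
vertex 1.974 -3.05 -2.143
vertex 1.869 -3.145 -1.122
vertex 2.767 -2.834 -1.521
endloop
endfacet
facet normal -0.318 0.193 0.928
outer loop
vertex 1.869 -3.145 -1.122
vertex 1.955 -4.144 -0.885
vertex 2.755 -3.51 -0.743
endloop
endfacet
facet normal -0.148 -0.861 0.487
outer loop
vertex 1.955 -4.144 -0.885
vertex 2.113 -4.666 -1.759
vertex 2.906 -4.45 -1.137
endloop
endfacet
facet normal -0.030 -0.754 -0.656
outer loop
vertex 2.113 -4.666 -1.759
vertex 2.125 -3.99 -2.537
vertex 3.011 -4.355 -2.158
endloop
endfacet
facet normal -0.126 0.366 -0.922
outer loop
vertex 2.125 -3.99 -2.537
vertex 1.974 -3.05 -2.143
vertex 2.925 -3.356 -2.395
endloop
endfacet
facet normal 0.689 0.542 0.481
outer loop
vertex 3.408 -3.641 -1.53
vertex 2.767 -2.834 -1.521
vertex 2.755 -3.51 -0.743
endloop
endfacet
facet normal 0.748 -0.151 0.646
outer loop
vertex 3.408 -3.641 -1.53
vertex 2.755 -3.51 -0.743
vertex 2.906 -4.45 -1.137
endloop
endfacet
facet normal 0.858 -0.513 0.041
outer loop
vertex 3.408 -3.641 -1.53
vertex 2.906 -4.45 -1.137
vertex 3.011 -4.355 -2.158
endloop
endfacet
facet normal 0.866 -0.044 -0.498
outer loop
vertex 3.408 -3.641 -1.53
vertex 3.011 -4.355 -2.158
vertex 2.925 -3.356 -2.395
endloop
endfacet
facet normal 0.762 0.608 -0.225
outer loop
vertex 3.408 -3.641 -1.53
vertex 2.925 -3.356 -2.395
vertex 2.767 -2.834 -1.521
endloop
endfacet
facet normal 0.030 0.754 0.656
outer loop
vertex 2.755 -3.51 -0.743
vertex 2.767 -2.834 -1.521
vertex 1.869 -3.145 -1.122
endloop
endfacet
facet normal 0.126 -0.366 0.922
outer loop
vertex 2.906 -4.45 -1.137
vertex 2.755 -3.51 -0.743
vertex 1.955 -4.144 -0.885
endloop
endfacet
facet normal 0.304 -0.951 -0.057
outer loop
vertex 3.011 -4.355 -2.158
vertex 2.906 -4.45 -1.137
vertex 2.113 -4.666 -1.759
endloop
endfacet
facet normal 0.318 -0.193 -0.928
outer loop
vertex 2.925 -3.356 -2.395
vertex 3.011 -4.355 -2.158
vertex 2.125 -3.99 -2.537
endloop
endfacet
facet normal 0.148 0.861 -0.487
outer loop
vertex 2.767 -2.834 -1.521
vertex 2.925 -3.356 -2.395
vertex 1.974 -3.05 -2.143
endloop
endfacet

endsolid


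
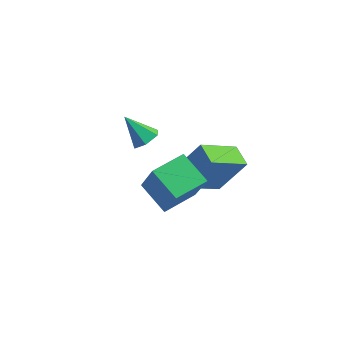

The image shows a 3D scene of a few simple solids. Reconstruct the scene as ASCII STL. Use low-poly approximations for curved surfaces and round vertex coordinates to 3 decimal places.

solid 
facet normal -0.451 0.256 -0.855
outer loop
vertex 0.239 -3.524 -0.309
vertex 0.686 -2.034 -0.099
vertex 1.576 -3.814 -1.1
endloop
endfacet
facet normal -0.285 -0.949 -0.134
outer loop
vertex 2.514 -4.346 0.679
vertex 0.239 -3.524 -0.309
vertex 1.576 -3.814 -1.1
endloop
endfacet
facet normal -0.451 0.256 -0.855
outer loop
vertex 1.576 -3.814 -1.1
vertex 0.686 -2.034 -0.099
vertex 2.023 -2.324 -0.89
endloop
endfacet
facet normal 0.846 -0.183 -0.501
outer loop
vertex 2.023 -2.324 -0.89
vertex 2.514 -4.346 0.679
vertex 1.576 -3.814 -1.1
endloop
endfacet
facet normal -0.846 0.183 0.501
outer loop
vertex 0.239 -3.524 -0.309
vertex 1.624 -2.566 1.68
vertex 0.686 -2.034 -0.099
endloop
endfacet
facet normal -0.285 -0.949 -0.134
outer loop
vertex 1.177 -4.056 1.47
vertex 0.239 -3.524 -0.309
vertex 2.514 -4.346 0.679
endloop
endfacet
facet normal -0.846 0.183 0.501
outer loop
vertex 1.177 -4.056 1.47
vertex 1.624 -2.566 1.68
vertex 0.239 -3.524 -0.309
endloop
endfacet
facet normal 0.285 0.949 0.134
outer loop
vertex 0.686 -2.034 -0.099
vertex 1.624 -2.566 1.68
vertex 2.023 -2.324 -0.89
endloop
endfacet
facet normal 0.846 -0.183 -0.501
outer loop
vertex 2.961 -2.856 0.889
vertex 2.514 -4.346 0.679
vertex 2.023 -2.324 -0.89
endloop
endfacet
facet normal 0.285 0.949 0.134
outer loop
vertex 2.023 -2.324 -0.89
vertex 1.624 -2.566 1.68
vertex 2.961 -2.856 0.889
endloop
endfacet
facet normal 0.451 -0.256 0.855
outer loop
vertex 2.961 -2.856 0.889
vertex 1.177 -4.056 1.47
vertex 2.514 -4.346 0.679
endloop
endfacet
facet normal 0.451 -0.256 0.855
outer loop
vertex 1.624 -2.566 1.68
vertex 1.177 -4.056 1.47
vertex 2.961 -2.856 0.889
endloop
endfacet
facet normal -0.821 0.497 0.280
outer loop
vertex -0.845 0.213 -2.656
vertex 0.123 0.846 -0.94
vertex -0.163 1.911 -3.667
endloop
endfacet
facet normal -0.467 -0.306 -0.829
outer loop
vertex 0.757 1.354 -3.98
vertex -0.845 0.213 -2.656
vertex -0.163 1.911 -3.667
endloop
endfacet
facet normal -0.821 0.497 0.280
outer loop
vertex -0.163 1.911 -3.667
vertex 0.123 0.846 -0.94
vertex 0.805 2.543 -1.95
endloop
endfacet
facet normal 0.327 0.812 -0.483
outer loop
vertex 0.805 2.543 -1.95
vertex 0.757 1.354 -3.98
vertex -0.163 1.911 -3.667
endloop
endfacet
facet normal -0.327 -0.812 0.484
outer loop
vertex -0.845 0.213 -2.656
vertex 1.043 0.289 -1.253
vertex 0.123 0.846 -0.94
endloop
endfacet
facet normal -0.468 -0.306 -0.829
outer loop
vertex 0.075 -0.343 -2.97
vertex -0.845 0.213 -2.656
vertex 0.757 1.354 -3.98
endloop
endfacet
facet normal -0.326 -0.813 0.483
outer loop
vertex 0.075 -0.343 -2.97
vertex 1.043 0.289 -1.253
vertex -0.845 0.213 -2.656
endloop
endfacet
facet normal 0.467 0.306 0.829
outer loop
vertex 0.123 0.846 -0.94
vertex 1.043 0.289 -1.253
vertex 0.805 2.543 -1.95
endloop
endfacet
facet normal 0.326 0.812 -0.484
outer loop
vertex 1.725 1.987 -2.264
vertex 0.757 1.354 -3.98
vertex 0.805 2.543 -1.95
endloop
endfacet
facet normal 0.468 0.306 0.829
outer loop
vertex 0.805 2.543 -1.95
vertex 1.043 0.289 -1.253
vertex 1.725 1.987 -2.264
endloop
endfacet
facet normal 0.821 -0.497 -0.280
outer loop
vertex 1.725 1.987 -2.264
vertex 0.075 -0.343 -2.97
vertex 0.757 1.354 -3.98
endloop
endfacet
facet normal 0.821 -0.497 -0.280
outer loop
vertex 1.043 0.289 -1.253
vertex 0.075 -0.343 -2.97
vertex 1.725 1.987 -2.264
endloop
endfacet
facet normal 0.644 0.126 -0.755
outer loop
vertex -1.428 -0.906 -0.448
vertex -1.794 -0.365 -0.67
vertex -1.281 -0.273 -0.217
endloop
endfacet
facet normal 0.446 -0.396 0.802
outer loop
vertex -1.428 -0.906 -0.448
vertex -1.281 -0.273 -0.217
vertex -2.766 -0.555 0.47
endloop
endfacet
facet normal 0.644 0.127 -0.755
outer loop
vertex -1.281 -0.273 -0.217
vertex -1.794 -0.365 -0.67
vertex -1.647 0.268 -0.438
endloop
endfacet
facet normal 0.276 0.518 0.810
outer loop
vertex -1.281 -0.273 -0.217
vertex -1.647 0.268 -0.438
vertex -2.766 -0.555 0.47
endloop
endfacet
facet normal 0.645 0.127 -0.754
outer loop
vertex -1.647 0.268 -0.438
vertex -1.794 -0.365 -0.67
vertex -2.159 0.177 -0.891
endloop
endfacet
facet normal -0.407 0.868 0.285
outer loop
vertex -1.647 0.268 -0.438
vertex -2.159 0.177 -0.891
vertex -2.766 -0.555 0.47
endloop
endfacet
facet normal 0.644 0.126 -0.755
outer loop
vertex -2.159 0.177 -0.891
vertex -1.794 -0.365 -0.67
vertex -2.306 -0.457 -1.122
endloop
endfacet
facet normal -0.920 0.303 -0.247
outer loop
vertex -2.159 0.177 -0.891
vertex -2.306 -0.457 -1.122
vertex -2.766 -0.555 0.47
endloop
endfacet
facet normal 0.644 0.126 -0.755
outer loop
vertex -2.306 -0.457 -1.122
vertex -1.794 -0.365 -0.67
vertex -1.941 -0.998 -0.901
endloop
endfacet
facet normal -0.750 -0.610 -0.254
outer loop
vertex -2.306 -0.457 -1.122
vertex -1.941 -0.998 -0.901
vertex -2.766 -0.555 0.47
endloop
endfacet
facet normal 0.644 0.126 -0.755
outer loop
vertex -1.941 -0.998 -0.901
vertex -1.794 -0.365 -0.67
vertex -1.428 -0.906 -0.448
endloop
endfacet
facet normal -0.066 -0.960 0.270
outer loop
vertex -1.941 -0.998 -0.901
vertex -1.428 -0.906 -0.448
vertex -2.766 -0.555 0.47
endloop
endfacet

endsolid


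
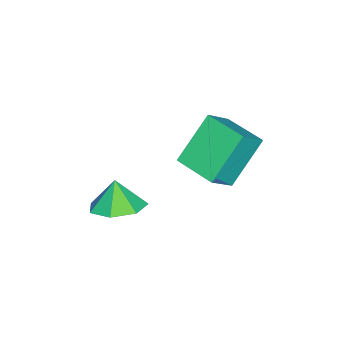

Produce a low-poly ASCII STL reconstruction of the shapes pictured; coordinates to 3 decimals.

solid 
facet normal -0.635 0.280 0.720
outer loop
vertex -1.564 -0.874 1.3
vertex -0.964 0.522 1.287
vertex -2.421 -0.514 0.405
endloop
endfacet
facet normal -0.395 -0.919 0.008
outer loop
vertex -1.176 -1.062 -1.007
vertex -1.564 -0.874 1.3
vertex -2.421 -0.514 0.405
endloop
endfacet
facet normal -0.635 0.280 0.720
outer loop
vertex -2.421 -0.514 0.405
vertex -0.964 0.522 1.287
vertex -1.82 0.882 0.392
endloop
endfacet
facet normal -0.664 0.279 -0.694
outer loop
vertex -1.82 0.882 0.392
vertex -1.176 -1.062 -1.007
vertex -2.421 -0.514 0.405
endloop
endfacet
facet normal 0.664 -0.279 0.694
outer loop
vertex -1.564 -0.874 1.3
vertex 0.281 -0.026 -0.125
vertex -0.964 0.522 1.287
endloop
endfacet
facet normal -0.395 -0.919 0.008
outer loop
vertex -0.32 -1.422 -0.112
vertex -1.564 -0.874 1.3
vertex -1.176 -1.062 -1.007
endloop
endfacet
facet normal 0.664 -0.279 0.693
outer loop
vertex -0.32 -1.422 -0.112
vertex 0.281 -0.026 -0.125
vertex -1.564 -0.874 1.3
endloop
endfacet
facet normal 0.395 0.919 -0.008
outer loop
vertex -0.964 0.522 1.287
vertex 0.281 -0.026 -0.125
vertex -1.82 0.882 0.392
endloop
endfacet
facet normal -0.664 0.279 -0.693
outer loop
vertex -0.576 0.334 -1.02
vertex -1.176 -1.062 -1.007
vertex -1.82 0.882 0.392
endloop
endfacet
facet normal 0.395 0.919 -0.009
outer loop
vertex -1.82 0.882 0.392
vertex 0.281 -0.026 -0.125
vertex -0.576 0.334 -1.02
endloop
endfacet
facet normal 0.635 -0.280 -0.720
outer loop
vertex -0.576 0.334 -1.02
vertex -0.32 -1.422 -0.112
vertex -1.176 -1.062 -1.007
endloop
endfacet
facet normal 0.635 -0.280 -0.720
outer loop
vertex 0.281 -0.026 -0.125
vertex -0.32 -1.422 -0.112
vertex -0.576 0.334 -1.02
endloop
endfacet
facet normal 0.338 0.235 -0.911
outer loop
vertex 2.602 -3.1 -0.626
vertex 1.911 -2.471 -0.72
vertex 2.773 -2.346 -0.368
endloop
endfacet
facet normal 0.486 -0.380 0.787
outer loop
vertex 2.602 -3.1 -0.626
vertex 2.773 -2.346 -0.368
vertex 1.569 -2.709 0.2
endloop
endfacet
facet normal 0.338 0.235 -0.911
outer loop
vertex 2.773 -2.346 -0.368
vertex 1.911 -2.471 -0.72
vertex 2.294 -1.685 -0.375
endloop
endfacet
facet normal 0.347 0.261 0.901
outer loop
vertex 2.773 -2.346 -0.368
vertex 2.294 -1.685 -0.375
vertex 1.569 -2.709 0.2
endloop
endfacet
facet normal 0.338 0.235 -0.911
outer loop
vertex 2.294 -1.685 -0.375
vertex 1.911 -2.471 -0.72
vertex 1.526 -1.617 -0.642
endloop
endfacet
facet normal -0.218 0.591 0.777
outer loop
vertex 2.294 -1.685 -0.375
vertex 1.526 -1.617 -0.642
vertex 1.569 -2.709 0.2
endloop
endfacet
facet normal 0.338 0.236 -0.911
outer loop
vertex 1.526 -1.617 -0.642
vertex 1.911 -2.471 -0.72
vertex 1.048 -2.192 -0.968
endloop
endfacet
facet normal -0.782 0.361 0.509
outer loop
vertex 1.526 -1.617 -0.642
vertex 1.048 -2.192 -0.968
vertex 1.569 -2.709 0.2
endloop
endfacet
facet normal 0.338 0.235 -0.911
outer loop
vertex 1.048 -2.192 -0.968
vertex 1.911 -2.471 -0.72
vertex 1.219 -2.977 -1.107
endloop
endfacet
facet normal -0.920 -0.253 0.298
outer loop
vertex 1.048 -2.192 -0.968
vertex 1.219 -2.977 -1.107
vertex 1.569 -2.709 0.2
endloop
endfacet
facet normal 0.338 0.235 -0.911
outer loop
vertex 1.219 -2.977 -1.107
vertex 1.911 -2.471 -0.72
vertex 1.911 -3.381 -0.955
endloop
endfacet
facet normal -0.529 -0.792 0.304
outer loop
vertex 1.219 -2.977 -1.107
vertex 1.911 -3.381 -0.955
vertex 1.569 -2.709 0.2
endloop
endfacet
facet normal 0.338 0.235 -0.911
outer loop
vertex 1.911 -3.381 -0.955
vertex 1.911 -2.471 -0.72
vertex 2.602 -3.1 -0.626
endloop
endfacet
facet normal 0.096 -0.848 0.522
outer loop
vertex 1.911 -3.381 -0.955
vertex 2.602 -3.1 -0.626
vertex 1.569 -2.709 0.2
endloop
endfacet

endsolid


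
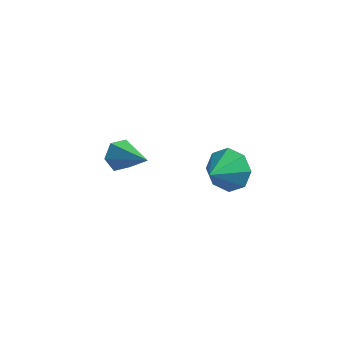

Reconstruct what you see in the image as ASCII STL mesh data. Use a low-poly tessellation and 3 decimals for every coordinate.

solid 
facet normal -0.760 0.411 -0.504
outer loop
vertex -2.628 1.378 -3.335
vertex -2.987 0.913 -3.173
vertex -2.953 1.409 -2.82
endloop
endfacet
facet normal 0.602 0.724 0.336
outer loop
vertex -2.628 1.378 -3.335
vertex -2.953 1.409 -2.82
vertex -1.833 0.287 -2.407
endloop
endfacet
facet normal -0.760 0.411 -0.504
outer loop
vertex -2.953 1.409 -2.82
vertex -2.987 0.913 -3.173
vertex -3.312 0.943 -2.658
endloop
endfacet
facet normal -0.011 0.336 0.942
outer loop
vertex -2.953 1.409 -2.82
vertex -3.312 0.943 -2.658
vertex -1.833 0.287 -2.407
endloop
endfacet
facet normal -0.760 0.412 -0.503
outer loop
vertex -3.312 0.943 -2.658
vertex -2.987 0.913 -3.173
vertex -3.347 0.447 -3.011
endloop
endfacet
facet normal -0.363 -0.523 0.771
outer loop
vertex -3.312 0.943 -2.658
vertex -3.347 0.447 -3.011
vertex -1.833 0.287 -2.407
endloop
endfacet
facet normal -0.759 0.411 -0.504
outer loop
vertex -3.347 0.447 -3.011
vertex -2.987 0.913 -3.173
vertex -3.022 0.416 -3.526
endloop
endfacet
facet normal -0.103 -0.995 -0.005
outer loop
vertex -3.347 0.447 -3.011
vertex -3.022 0.416 -3.526
vertex -1.833 0.287 -2.407
endloop
endfacet
facet normal -0.759 0.411 -0.504
outer loop
vertex -3.022 0.416 -3.526
vertex -2.987 0.913 -3.173
vertex -2.662 0.882 -3.688
endloop
endfacet
facet normal 0.509 -0.606 -0.611
outer loop
vertex -3.022 0.416 -3.526
vertex -2.662 0.882 -3.688
vertex -1.833 0.287 -2.407
endloop
endfacet
facet normal -0.760 0.411 -0.504
outer loop
vertex -2.662 0.882 -3.688
vertex -2.987 0.913 -3.173
vertex -2.628 1.378 -3.335
endloop
endfacet
facet normal 0.862 0.254 -0.440
outer loop
vertex -2.662 0.882 -3.688
vertex -2.628 1.378 -3.335
vertex -1.833 0.287 -2.407
endloop
endfacet
facet normal 0.267 0.804 -0.532
outer loop
vertex 1.523 -0.517 -0.144
vertex 1.118 -0.786 -0.754
vertex 0.957 -0.328 -0.143
endloop
endfacet
facet normal 0.006 0.011 1.000
outer loop
vertex 1.523 -0.517 -0.144
vertex 0.957 -0.328 -0.143
vertex 0.802 -1.734 -0.126
endloop
endfacet
facet normal 0.269 0.803 -0.531
outer loop
vertex 0.957 -0.328 -0.143
vertex 1.118 -0.786 -0.754
vertex 0.485 -0.407 -0.501
endloop
endfacet
facet normal -0.611 0.077 0.788
outer loop
vertex 0.957 -0.328 -0.143
vertex 0.485 -0.407 -0.501
vertex 0.802 -1.734 -0.126
endloop
endfacet
facet normal 0.268 0.803 -0.532
outer loop
vertex 0.485 -0.407 -0.501
vertex 1.118 -0.786 -0.754
vertex 0.384 -0.708 -1.006
endloop
endfacet
facet normal -0.949 -0.148 0.278
outer loop
vertex 0.485 -0.407 -0.501
vertex 0.384 -0.708 -1.006
vertex 0.802 -1.734 -0.126
endloop
endfacet
facet normal 0.268 0.803 -0.532
outer loop
vertex 0.384 -0.708 -1.006
vertex 1.118 -0.786 -0.754
vertex 0.713 -1.055 -1.364
endloop
endfacet
facet normal -0.814 -0.532 -0.233
outer loop
vertex 0.384 -0.708 -1.006
vertex 0.713 -1.055 -1.364
vertex 0.802 -1.734 -0.126
endloop
endfacet
facet normal 0.268 0.803 -0.532
outer loop
vertex 0.713 -1.055 -1.364
vertex 1.118 -0.786 -0.754
vertex 1.279 -1.244 -1.364
endloop
endfacet
facet normal -0.284 -0.849 -0.445
outer loop
vertex 0.713 -1.055 -1.364
vertex 1.279 -1.244 -1.364
vertex 0.802 -1.734 -0.126
endloop
endfacet
facet normal 0.268 0.803 -0.532
outer loop
vertex 1.279 -1.244 -1.364
vertex 1.118 -0.786 -0.754
vertex 1.751 -1.165 -1.007
endloop
endfacet
facet normal 0.330 -0.914 -0.235
outer loop
vertex 1.279 -1.244 -1.364
vertex 1.751 -1.165 -1.007
vertex 0.802 -1.734 -0.126
endloop
endfacet
facet normal 0.268 0.803 -0.532
outer loop
vertex 1.751 -1.165 -1.007
vertex 1.118 -0.786 -0.754
vertex 1.852 -0.864 -0.502
endloop
endfacet
facet normal 0.670 -0.689 0.277
outer loop
vertex 1.751 -1.165 -1.007
vertex 1.852 -0.864 -0.502
vertex 0.802 -1.734 -0.126
endloop
endfacet
facet normal 0.268 0.803 -0.532
outer loop
vertex 1.852 -0.864 -0.502
vertex 1.118 -0.786 -0.754
vertex 1.523 -0.517 -0.144
endloop
endfacet
facet normal 0.535 -0.305 0.788
outer loop
vertex 1.852 -0.864 -0.502
vertex 1.523 -0.517 -0.144
vertex 0.802 -1.734 -0.126
endloop
endfacet

endsolid


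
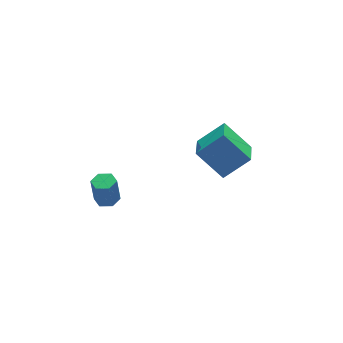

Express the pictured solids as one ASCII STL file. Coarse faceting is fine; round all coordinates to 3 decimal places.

solid 
facet normal 0.083 -0.056 -0.995
outer loop
vertex -2.872 -0.621 1.357
vertex -3.385 -0.337 1.298
vertex -2.88 -0.032 1.323
endloop
endfacet
facet normal 0.997 0.018 0.081
outer loop
vertex -2.872 -0.621 1.357
vertex -2.88 -0.032 1.323
vertex -2.981 -0.548 2.68
endloop
endfacet
facet normal 0.996 0.020 0.082
outer loop
vertex -2.981 -0.548 2.68
vertex -2.88 -0.032 1.323
vertex -2.99 0.041 2.647
endloop
endfacet
facet normal -0.082 0.055 0.995
outer loop
vertex -2.981 -0.548 2.68
vertex -2.99 0.041 2.647
vertex -3.495 -0.263 2.622
endloop
endfacet
facet normal 0.082 -0.054 -0.995
outer loop
vertex -2.88 -0.032 1.323
vertex -3.385 -0.337 1.298
vertex -3.394 0.252 1.265
endloop
endfacet
facet normal 0.484 0.875 -0.008
outer loop
vertex -2.88 -0.032 1.323
vertex -3.394 0.252 1.265
vertex -2.99 0.041 2.647
endloop
endfacet
facet normal 0.486 0.874 -0.009
outer loop
vertex -2.99 0.041 2.647
vertex -3.394 0.252 1.265
vertex -3.504 0.326 2.588
endloop
endfacet
facet normal -0.083 0.056 0.995
outer loop
vertex -2.99 0.041 2.647
vertex -3.504 0.326 2.588
vertex -3.495 -0.263 2.622
endloop
endfacet
facet normal 0.082 -0.055 -0.995
outer loop
vertex -3.394 0.252 1.265
vertex -3.385 -0.337 1.298
vertex -3.899 -0.052 1.24
endloop
endfacet
facet normal -0.510 0.855 -0.090
outer loop
vertex -3.394 0.252 1.265
vertex -3.899 -0.052 1.24
vertex -3.504 0.326 2.588
endloop
endfacet
facet normal -0.512 0.854 -0.089
outer loop
vertex -3.504 0.326 2.588
vertex -3.899 -0.052 1.24
vertex -4.008 0.021 2.563
endloop
endfacet
facet normal -0.083 0.056 0.995
outer loop
vertex -3.504 0.326 2.588
vertex -4.008 0.021 2.563
vertex -3.495 -0.263 2.622
endloop
endfacet
facet normal 0.082 -0.055 -0.995
outer loop
vertex -3.899 -0.052 1.24
vertex -3.385 -0.337 1.298
vertex -3.89 -0.641 1.273
endloop
endfacet
facet normal -0.997 -0.020 -0.081
outer loop
vertex -3.899 -0.052 1.24
vertex -3.89 -0.641 1.273
vertex -4.008 0.021 2.563
endloop
endfacet
facet normal -0.996 -0.018 -0.082
outer loop
vertex -4.008 0.021 2.563
vertex -3.89 -0.641 1.273
vertex -4.0 -0.568 2.597
endloop
endfacet
facet normal -0.083 0.056 0.995
outer loop
vertex -4.008 0.021 2.563
vertex -4.0 -0.568 2.597
vertex -3.495 -0.263 2.622
endloop
endfacet
facet normal 0.083 -0.056 -0.995
outer loop
vertex -3.89 -0.641 1.273
vertex -3.385 -0.337 1.298
vertex -3.376 -0.926 1.332
endloop
endfacet
facet normal -0.486 -0.874 0.008
outer loop
vertex -3.89 -0.641 1.273
vertex -3.376 -0.926 1.332
vertex -4.0 -0.568 2.597
endloop
endfacet
facet normal -0.484 -0.875 0.009
outer loop
vertex -4.0 -0.568 2.597
vertex -3.376 -0.926 1.332
vertex -3.486 -0.852 2.655
endloop
endfacet
facet normal -0.082 0.054 0.995
outer loop
vertex -4.0 -0.568 2.597
vertex -3.486 -0.852 2.655
vertex -3.495 -0.263 2.622
endloop
endfacet
facet normal 0.083 -0.056 -0.995
outer loop
vertex -3.376 -0.926 1.332
vertex -3.385 -0.337 1.298
vertex -2.872 -0.621 1.357
endloop
endfacet
facet normal 0.512 -0.854 0.090
outer loop
vertex -3.376 -0.926 1.332
vertex -2.872 -0.621 1.357
vertex -3.486 -0.852 2.655
endloop
endfacet
facet normal 0.510 -0.855 0.089
outer loop
vertex -3.486 -0.852 2.655
vertex -2.872 -0.621 1.357
vertex -2.981 -0.548 2.68
endloop
endfacet
facet normal -0.082 0.055 0.995
outer loop
vertex -3.486 -0.852 2.655
vertex -2.981 -0.548 2.68
vertex -3.495 -0.263 2.622
endloop
endfacet
facet normal -0.762 0.137 -0.633
outer loop
vertex 0.631 -0.978 3.512
vertex 1.277 0.238 2.998
vertex 1.502 -1.975 2.249
endloop
endfacet
facet normal -0.440 -0.827 0.350
outer loop
vertex 2.743 -2.198 3.282
vertex 0.631 -0.978 3.512
vertex 1.502 -1.975 2.249
endloop
endfacet
facet normal -0.762 0.137 -0.633
outer loop
vertex 1.502 -1.975 2.249
vertex 1.277 0.238 2.998
vertex 2.148 -0.759 1.735
endloop
endfacet
facet normal 0.476 -0.545 -0.690
outer loop
vertex 2.148 -0.759 1.735
vertex 2.743 -2.198 3.282
vertex 1.502 -1.975 2.249
endloop
endfacet
facet normal -0.476 0.545 0.690
outer loop
vertex 0.631 -0.978 3.512
vertex 2.518 0.015 4.031
vertex 1.277 0.238 2.998
endloop
endfacet
facet normal -0.440 -0.827 0.350
outer loop
vertex 1.872 -1.201 4.545
vertex 0.631 -0.978 3.512
vertex 2.743 -2.198 3.282
endloop
endfacet
facet normal -0.476 0.545 0.690
outer loop
vertex 1.872 -1.201 4.545
vertex 2.518 0.015 4.031
vertex 0.631 -0.978 3.512
endloop
endfacet
facet normal 0.440 0.827 -0.350
outer loop
vertex 1.277 0.238 2.998
vertex 2.518 0.015 4.031
vertex 2.148 -0.759 1.735
endloop
endfacet
facet normal 0.476 -0.545 -0.690
outer loop
vertex 3.389 -0.982 2.768
vertex 2.743 -2.198 3.282
vertex 2.148 -0.759 1.735
endloop
endfacet
facet normal 0.440 0.827 -0.350
outer loop
vertex 2.148 -0.759 1.735
vertex 2.518 0.015 4.031
vertex 3.389 -0.982 2.768
endloop
endfacet
facet normal 0.762 -0.137 0.633
outer loop
vertex 3.389 -0.982 2.768
vertex 1.872 -1.201 4.545
vertex 2.743 -2.198 3.282
endloop
endfacet
facet normal 0.762 -0.137 0.633
outer loop
vertex 2.518 0.015 4.031
vertex 1.872 -1.201 4.545
vertex 3.389 -0.982 2.768
endloop
endfacet

endsolid


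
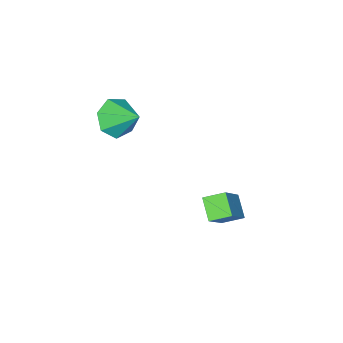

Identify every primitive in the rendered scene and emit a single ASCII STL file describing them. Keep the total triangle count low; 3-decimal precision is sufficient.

solid 
facet normal -0.641 -0.240 -0.729
outer loop
vertex -3.914 0.167 -4.573
vertex -4.616 0.877 -4.189
vertex -3.429 1.032 -5.284
endloop
endfacet
facet normal 0.657 -0.663 -0.359
outer loop
vertex -2.064 1.543 -3.731
vertex -3.914 0.167 -4.573
vertex -3.429 1.032 -5.284
endloop
endfacet
facet normal -0.641 -0.240 -0.729
outer loop
vertex -3.429 1.032 -5.284
vertex -4.616 0.877 -4.189
vertex -4.131 1.742 -4.9
endloop
endfacet
facet normal 0.398 0.709 -0.583
outer loop
vertex -4.131 1.742 -4.9
vertex -2.064 1.543 -3.731
vertex -3.429 1.032 -5.284
endloop
endfacet
facet normal -0.398 -0.709 0.583
outer loop
vertex -3.914 0.167 -4.573
vertex -3.251 1.388 -2.636
vertex -4.616 0.877 -4.189
endloop
endfacet
facet normal 0.657 -0.663 -0.359
outer loop
vertex -2.549 0.678 -3.02
vertex -3.914 0.167 -4.573
vertex -2.064 1.543 -3.731
endloop
endfacet
facet normal -0.398 -0.709 0.583
outer loop
vertex -2.549 0.678 -3.02
vertex -3.251 1.388 -2.636
vertex -3.914 0.167 -4.573
endloop
endfacet
facet normal -0.657 0.663 0.359
outer loop
vertex -4.616 0.877 -4.189
vertex -3.251 1.388 -2.636
vertex -4.131 1.742 -4.9
endloop
endfacet
facet normal 0.398 0.709 -0.583
outer loop
vertex -2.766 2.253 -3.347
vertex -2.064 1.543 -3.731
vertex -4.131 1.742 -4.9
endloop
endfacet
facet normal -0.657 0.663 0.359
outer loop
vertex -4.131 1.742 -4.9
vertex -3.251 1.388 -2.636
vertex -2.766 2.253 -3.347
endloop
endfacet
facet normal 0.641 0.240 0.729
outer loop
vertex -2.766 2.253 -3.347
vertex -2.549 0.678 -3.02
vertex -2.064 1.543 -3.731
endloop
endfacet
facet normal 0.641 0.240 0.729
outer loop
vertex -3.251 1.388 -2.636
vertex -2.549 0.678 -3.02
vertex -2.766 2.253 -3.347
endloop
endfacet
facet normal 0.044 -0.824 -0.565
outer loop
vertex -0.601 -2.566 0.286
vertex -1.124 -3.1 1.024
vertex -1.508 -2.562 0.209
endloop
endfacet
facet normal 0.041 0.901 -0.431
outer loop
vertex -0.601 -2.566 0.286
vertex -1.508 -2.562 0.209
vertex -1.196 -1.74 1.956
endloop
endfacet
facet normal 0.044 -0.824 -0.565
outer loop
vertex -1.508 -2.562 0.209
vertex -1.124 -3.1 1.024
vertex -2.127 -2.962 0.745
endloop
endfacet
facet normal -0.657 0.720 -0.222
outer loop
vertex -1.508 -2.562 0.209
vertex -2.127 -2.962 0.745
vertex -1.196 -1.74 1.956
endloop
endfacet
facet normal 0.044 -0.824 -0.565
outer loop
vertex -2.127 -2.962 0.745
vertex -1.124 -3.1 1.024
vertex -1.99 -3.466 1.491
endloop
endfacet
facet normal -0.879 0.305 0.367
outer loop
vertex -2.127 -2.962 0.745
vertex -1.99 -3.466 1.491
vertex -1.196 -1.74 1.956
endloop
endfacet
facet normal 0.044 -0.824 -0.565
outer loop
vertex -1.99 -3.466 1.491
vertex -1.124 -3.1 1.024
vertex -1.201 -3.695 1.886
endloop
endfacet
facet normal -0.455 -0.031 0.890
outer loop
vertex -1.99 -3.466 1.491
vertex -1.201 -3.695 1.886
vertex -1.196 -1.74 1.956
endloop
endfacet
facet normal 0.044 -0.824 -0.565
outer loop
vertex -1.201 -3.695 1.886
vertex -1.124 -3.1 1.024
vertex -0.354 -3.475 1.631
endloop
endfacet
facet normal 0.296 -0.035 0.954
outer loop
vertex -1.201 -3.695 1.886
vertex -0.354 -3.475 1.631
vertex -1.196 -1.74 1.956
endloop
endfacet
facet normal 0.044 -0.824 -0.565
outer loop
vertex -0.354 -3.475 1.631
vertex -1.124 -3.1 1.024
vertex -0.087 -2.973 0.92
endloop
endfacet
facet normal 0.807 0.296 0.512
outer loop
vertex -0.354 -3.475 1.631
vertex -0.087 -2.973 0.92
vertex -1.196 -1.74 1.956
endloop
endfacet
facet normal 0.044 -0.824 -0.565
outer loop
vertex -0.087 -2.973 0.92
vertex -1.124 -3.1 1.024
vertex -0.601 -2.566 0.286
endloop
endfacet
facet normal 0.694 0.712 -0.105
outer loop
vertex -0.087 -2.973 0.92
vertex -0.601 -2.566 0.286
vertex -1.196 -1.74 1.956
endloop
endfacet

endsolid


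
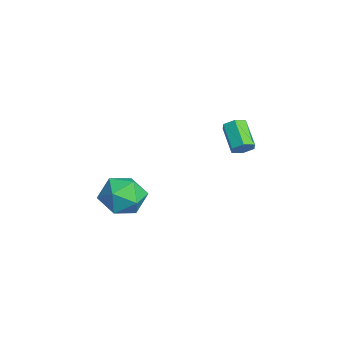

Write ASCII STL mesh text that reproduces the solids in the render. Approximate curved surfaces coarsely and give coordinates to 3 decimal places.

solid 
facet normal 0.818 0.089 -0.568
outer loop
vertex -2.509 2.539 0.77
vertex -2.877 2.602 0.25
vertex -2.702 3.12 0.583
endloop
endfacet
facet normal 0.489 0.410 0.770
outer loop
vertex -2.509 2.539 0.77
vertex -2.702 3.12 0.583
vertex -3.836 2.395 1.69
endloop
endfacet
facet normal 0.489 0.411 0.770
outer loop
vertex -3.836 2.395 1.69
vertex -2.702 3.12 0.583
vertex -4.028 2.976 1.502
endloop
endfacet
facet normal -0.819 -0.087 0.567
outer loop
vertex -3.836 2.395 1.69
vertex -4.028 2.976 1.502
vertex -4.203 2.458 1.17
endloop
endfacet
facet normal 0.818 0.089 -0.568
outer loop
vertex -2.702 3.12 0.583
vertex -2.877 2.602 0.25
vertex -3.07 3.183 0.063
endloop
endfacet
facet normal -0.016 0.991 0.132
outer loop
vertex -2.702 3.12 0.583
vertex -3.07 3.183 0.063
vertex -4.028 2.976 1.502
endloop
endfacet
facet normal -0.016 0.991 0.132
outer loop
vertex -4.028 2.976 1.502
vertex -3.07 3.183 0.063
vertex -4.396 3.039 0.982
endloop
endfacet
facet normal -0.818 -0.088 0.568
outer loop
vertex -4.028 2.976 1.502
vertex -4.396 3.039 0.982
vertex -4.203 2.458 1.17
endloop
endfacet
facet normal 0.819 0.089 -0.567
outer loop
vertex -3.07 3.183 0.063
vertex -2.877 2.602 0.25
vertex -3.244 2.665 -0.27
endloop
endfacet
facet normal -0.506 0.580 -0.639
outer loop
vertex -3.07 3.183 0.063
vertex -3.244 2.665 -0.27
vertex -4.396 3.039 0.982
endloop
endfacet
facet normal -0.506 0.580 -0.639
outer loop
vertex -4.396 3.039 0.982
vertex -3.244 2.665 -0.27
vertex -4.571 2.521 0.65
endloop
endfacet
facet normal -0.818 -0.088 0.568
outer loop
vertex -4.396 3.039 0.982
vertex -4.571 2.521 0.65
vertex -4.203 2.458 1.17
endloop
endfacet
facet normal 0.819 0.087 -0.567
outer loop
vertex -3.244 2.665 -0.27
vertex -2.877 2.602 0.25
vertex -3.052 2.084 -0.082
endloop
endfacet
facet normal -0.489 -0.411 -0.770
outer loop
vertex -3.244 2.665 -0.27
vertex -3.052 2.084 -0.082
vertex -4.571 2.521 0.65
endloop
endfacet
facet normal -0.489 -0.410 -0.770
outer loop
vertex -4.571 2.521 0.65
vertex -3.052 2.084 -0.082
vertex -4.378 1.94 0.837
endloop
endfacet
facet normal -0.818 -0.089 0.568
outer loop
vertex -4.571 2.521 0.65
vertex -4.378 1.94 0.837
vertex -4.203 2.458 1.17
endloop
endfacet
facet normal 0.818 0.088 -0.568
outer loop
vertex -3.052 2.084 -0.082
vertex -2.877 2.602 0.25
vertex -2.684 2.021 0.438
endloop
endfacet
facet normal 0.016 -0.991 -0.132
outer loop
vertex -3.052 2.084 -0.082
vertex -2.684 2.021 0.438
vertex -4.378 1.94 0.837
endloop
endfacet
facet normal 0.016 -0.991 -0.132
outer loop
vertex -4.378 1.94 0.837
vertex -2.684 2.021 0.438
vertex -4.01 1.877 1.357
endloop
endfacet
facet normal -0.818 -0.089 0.568
outer loop
vertex -4.378 1.94 0.837
vertex -4.01 1.877 1.357
vertex -4.203 2.458 1.17
endloop
endfacet
facet normal 0.818 0.088 -0.568
outer loop
vertex -2.684 2.021 0.438
vertex -2.877 2.602 0.25
vertex -2.509 2.539 0.77
endloop
endfacet
facet normal 0.506 -0.580 0.639
outer loop
vertex -2.684 2.021 0.438
vertex -2.509 2.539 0.77
vertex -4.01 1.877 1.357
endloop
endfacet
facet normal 0.506 -0.580 0.638
outer loop
vertex -4.01 1.877 1.357
vertex -2.509 2.539 0.77
vertex -3.836 2.395 1.69
endloop
endfacet
facet normal -0.819 -0.089 0.567
outer loop
vertex -4.01 1.877 1.357
vertex -3.836 2.395 1.69
vertex -4.203 2.458 1.17
endloop
endfacet
facet normal -0.203 0.787 0.582
outer loop
vertex -1.122 -2.262 -1.162
vertex -2.071 -2.891 -0.642
vertex -0.925 -2.963 -0.145
endloop
endfacet
facet normal 0.492 0.758 0.427
outer loop
vertex -1.122 -2.262 -1.162
vertex -0.925 -2.963 -0.145
vertex -0.096 -2.973 -1.082
endloop
endfacet
facet normal 0.561 0.778 -0.283
outer loop
vertex -1.122 -2.262 -1.162
vertex -0.096 -2.973 -1.082
vertex -0.73 -2.908 -2.159
endloop
endfacet
facet normal -0.093 0.819 -0.567
outer loop
vertex -1.122 -2.262 -1.162
vertex -0.73 -2.908 -2.159
vertex -1.95 -2.858 -1.887
endloop
endfacet
facet normal -0.565 0.825 -0.033
outer loop
vertex -1.122 -2.262 -1.162
vertex -1.95 -2.858 -1.887
vertex -2.071 -2.891 -0.642
endloop
endfacet
facet normal 0.743 0.131 0.656
outer loop
vertex -0.096 -2.973 -1.082
vertex -0.925 -2.963 -0.145
vertex -0.41 -4.042 -0.513
endloop
endfacet
facet normal -0.382 0.177 0.907
outer loop
vertex -0.925 -2.963 -0.145
vertex -2.071 -2.891 -0.642
vertex -1.63 -3.992 -0.241
endloop
endfacet
facet normal -0.967 0.237 -0.088
outer loop
vertex -2.071 -2.891 -0.642
vertex -1.95 -2.858 -1.887
vertex -2.264 -3.927 -1.318
endloop
endfacet
facet normal -0.203 0.228 -0.952
outer loop
vertex -1.95 -2.858 -1.887
vertex -0.73 -2.908 -2.159
vertex -1.435 -3.937 -2.255
endloop
endfacet
facet normal 0.855 0.163 -0.493
outer loop
vertex -0.73 -2.908 -2.159
vertex -0.096 -2.973 -1.082
vertex -0.289 -4.009 -1.758
endloop
endfacet
facet normal 0.093 -0.819 0.567
outer loop
vertex -1.238 -4.638 -1.238
vertex -0.41 -4.042 -0.513
vertex -1.63 -3.992 -0.241
endloop
endfacet
facet normal -0.561 -0.778 0.283
outer loop
vertex -1.238 -4.638 -1.238
vertex -1.63 -3.992 -0.241
vertex -2.264 -3.927 -1.318
endloop
endfacet
facet normal -0.492 -0.758 -0.427
outer loop
vertex -1.238 -4.638 -1.238
vertex -2.264 -3.927 -1.318
vertex -1.435 -3.937 -2.255
endloop
endfacet
facet normal 0.203 -0.787 -0.582
outer loop
vertex -1.238 -4.638 -1.238
vertex -1.435 -3.937 -2.255
vertex -0.289 -4.009 -1.758
endloop
endfacet
facet normal 0.565 -0.825 0.033
outer loop
vertex -1.238 -4.638 -1.238
vertex -0.289 -4.009 -1.758
vertex -0.41 -4.042 -0.513
endloop
endfacet
facet normal 0.203 -0.228 0.952
outer loop
vertex -1.63 -3.992 -0.241
vertex -0.41 -4.042 -0.513
vertex -0.925 -2.963 -0.145
endloop
endfacet
facet normal -0.855 -0.163 0.493
outer loop
vertex -2.264 -3.927 -1.318
vertex -1.63 -3.992 -0.241
vertex -2.071 -2.891 -0.642
endloop
endfacet
facet normal -0.743 -0.131 -0.656
outer loop
vertex -1.435 -3.937 -2.255
vertex -2.264 -3.927 -1.318
vertex -1.95 -2.858 -1.887
endloop
endfacet
facet normal 0.382 -0.177 -0.907
outer loop
vertex -0.289 -4.009 -1.758
vertex -1.435 -3.937 -2.255
vertex -0.73 -2.908 -2.159
endloop
endfacet
facet normal 0.967 -0.237 0.088
outer loop
vertex -0.41 -4.042 -0.513
vertex -0.289 -4.009 -1.758
vertex -0.096 -2.973 -1.082
endloop
endfacet

endsolid


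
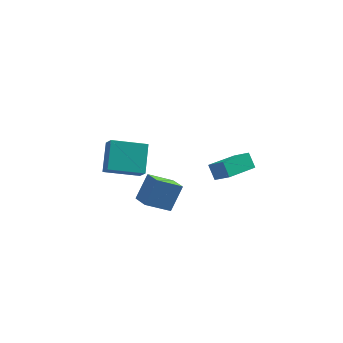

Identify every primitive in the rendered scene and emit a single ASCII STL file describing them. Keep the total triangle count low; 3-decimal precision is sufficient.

solid 
facet normal -0.308 -0.466 -0.830
outer loop
vertex -2.107 -0.549 -3.15
vertex -2.647 0.297 -3.425
vertex -1.03 -0.078 -3.814
endloop
endfacet
facet normal 0.518 -0.813 0.264
outer loop
vertex -0.593 0.583 -2.635
vertex -2.107 -0.549 -3.15
vertex -1.03 -0.078 -3.814
endloop
endfacet
facet normal -0.308 -0.465 -0.830
outer loop
vertex -1.03 -0.078 -3.814
vertex -2.647 0.297 -3.425
vertex -1.569 0.768 -4.088
endloop
endfacet
facet normal 0.798 0.349 -0.491
outer loop
vertex -1.569 0.768 -4.088
vertex -0.593 0.583 -2.635
vertex -1.03 -0.078 -3.814
endloop
endfacet
facet normal -0.798 -0.349 0.492
outer loop
vertex -2.107 -0.549 -3.15
vertex -2.21 0.958 -2.246
vertex -2.647 0.297 -3.425
endloop
endfacet
facet normal 0.518 -0.813 0.265
outer loop
vertex -1.671 0.112 -1.972
vertex -2.107 -0.549 -3.15
vertex -0.593 0.583 -2.635
endloop
endfacet
facet normal -0.798 -0.349 0.491
outer loop
vertex -1.671 0.112 -1.972
vertex -2.21 0.958 -2.246
vertex -2.107 -0.549 -3.15
endloop
endfacet
facet normal -0.518 0.814 -0.264
outer loop
vertex -2.647 0.297 -3.425
vertex -2.21 0.958 -2.246
vertex -1.569 0.768 -4.088
endloop
endfacet
facet normal 0.798 0.349 -0.491
outer loop
vertex -1.133 1.429 -2.91
vertex -0.593 0.583 -2.635
vertex -1.569 0.768 -4.088
endloop
endfacet
facet normal -0.519 0.813 -0.264
outer loop
vertex -1.569 0.768 -4.088
vertex -2.21 0.958 -2.246
vertex -1.133 1.429 -2.91
endloop
endfacet
facet normal 0.307 0.466 0.830
outer loop
vertex -1.133 1.429 -2.91
vertex -1.671 0.112 -1.972
vertex -0.593 0.583 -2.635
endloop
endfacet
facet normal 0.308 0.465 0.830
outer loop
vertex -2.21 0.958 -2.246
vertex -1.671 0.112 -1.972
vertex -1.133 1.429 -2.91
endloop
endfacet
facet normal -0.382 0.622 -0.683
outer loop
vertex -4.512 3.454 -2.146
vertex -2.886 3.942 -2.611
vertex -4.47 2.246 -3.27
endloop
endfacet
facet normal -0.924 -0.277 0.264
outer loop
vertex -4.134 1.698 -2.669
vertex -4.512 3.454 -2.146
vertex -4.47 2.246 -3.27
endloop
endfacet
facet normal -0.382 0.622 -0.683
outer loop
vertex -4.47 2.246 -3.27
vertex -2.886 3.942 -2.611
vertex -2.845 2.734 -3.735
endloop
endfacet
facet normal 0.025 -0.732 -0.681
outer loop
vertex -2.845 2.734 -3.735
vertex -4.134 1.698 -2.669
vertex -4.47 2.246 -3.27
endloop
endfacet
facet normal -0.025 0.732 0.681
outer loop
vertex -4.512 3.454 -2.146
vertex -2.55 3.394 -2.01
vertex -2.886 3.942 -2.611
endloop
endfacet
facet normal -0.924 -0.278 0.265
outer loop
vertex -4.175 2.906 -1.545
vertex -4.512 3.454 -2.146
vertex -4.134 1.698 -2.669
endloop
endfacet
facet normal -0.025 0.732 0.681
outer loop
vertex -4.175 2.906 -1.545
vertex -2.55 3.394 -2.01
vertex -4.512 3.454 -2.146
endloop
endfacet
facet normal 0.924 0.277 -0.264
outer loop
vertex -2.886 3.942 -2.611
vertex -2.55 3.394 -2.01
vertex -2.845 2.734 -3.735
endloop
endfacet
facet normal 0.025 -0.732 -0.681
outer loop
vertex -2.508 2.186 -3.134
vertex -4.134 1.698 -2.669
vertex -2.845 2.734 -3.735
endloop
endfacet
facet normal 0.923 0.278 -0.264
outer loop
vertex -2.845 2.734 -3.735
vertex -2.55 3.394 -2.01
vertex -2.508 2.186 -3.134
endloop
endfacet
facet normal 0.382 -0.623 0.683
outer loop
vertex -2.508 2.186 -3.134
vertex -4.175 2.906 -1.545
vertex -4.134 1.698 -2.669
endloop
endfacet
facet normal 0.382 -0.622 0.683
outer loop
vertex -2.55 3.394 -2.01
vertex -4.175 2.906 -1.545
vertex -2.508 2.186 -3.134
endloop
endfacet
facet normal -0.583 -0.799 0.148
outer loop
vertex 1.526 -2.796 1.672
vertex 0.88 -2.42 1.154
vertex 1.841 -3.146 1.025
endloop
endfacet
facet normal 0.711 -0.413 0.569
outer loop
vertex 2.78 -1.86 0.786
vertex 1.526 -2.796 1.672
vertex 1.841 -3.146 1.025
endloop
endfacet
facet normal -0.583 -0.799 0.148
outer loop
vertex 1.841 -3.146 1.025
vertex 0.88 -2.42 1.154
vertex 1.195 -2.77 0.507
endloop
endfacet
facet normal 0.394 -0.438 -0.808
outer loop
vertex 1.195 -2.77 0.507
vertex 2.78 -1.86 0.786
vertex 1.841 -3.146 1.025
endloop
endfacet
facet normal -0.394 0.438 0.808
outer loop
vertex 1.526 -2.796 1.672
vertex 1.819 -1.134 0.915
vertex 0.88 -2.42 1.154
endloop
endfacet
facet normal 0.711 -0.413 0.569
outer loop
vertex 2.465 -1.51 1.433
vertex 1.526 -2.796 1.672
vertex 2.78 -1.86 0.786
endloop
endfacet
facet normal -0.394 0.438 0.808
outer loop
vertex 2.465 -1.51 1.433
vertex 1.819 -1.134 0.915
vertex 1.526 -2.796 1.672
endloop
endfacet
facet normal -0.711 0.413 -0.569
outer loop
vertex 0.88 -2.42 1.154
vertex 1.819 -1.134 0.915
vertex 1.195 -2.77 0.507
endloop
endfacet
facet normal 0.394 -0.438 -0.808
outer loop
vertex 2.134 -1.484 0.268
vertex 2.78 -1.86 0.786
vertex 1.195 -2.77 0.507
endloop
endfacet
facet normal -0.711 0.413 -0.569
outer loop
vertex 1.195 -2.77 0.507
vertex 1.819 -1.134 0.915
vertex 2.134 -1.484 0.268
endloop
endfacet
facet normal 0.583 0.799 -0.148
outer loop
vertex 2.134 -1.484 0.268
vertex 2.465 -1.51 1.433
vertex 2.78 -1.86 0.786
endloop
endfacet
facet normal 0.583 0.799 -0.148
outer loop
vertex 1.819 -1.134 0.915
vertex 2.465 -1.51 1.433
vertex 2.134 -1.484 0.268
endloop
endfacet

endsolid
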